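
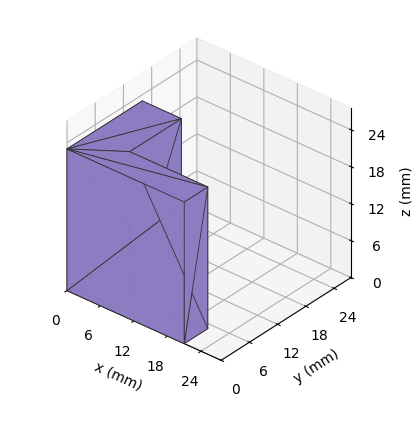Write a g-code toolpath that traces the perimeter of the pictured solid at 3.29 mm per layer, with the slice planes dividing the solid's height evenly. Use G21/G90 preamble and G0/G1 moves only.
Reading the render: the shape is an L-shaped prism: outer 21 × 16 mm, arm thicknesses ≈ 5 mm (horizontal) and 7 mm (vertical), extruded 23 mm in z (dimensions read to the nearest mm from the axis ticks). For the g-code, the solid's height is divided into equal slices at the stated Δz and each level perimeter traced with G1 moves after a G0 lift.

; perimeter-only toolpath
G21 ; units = mm
G90 ; absolute positioning
G28 ; home
; layer 1
G0 Z3.29
G0 X0.00 Y0.00
G1 X21.00 Y0.00
G1 X21.00 Y5.00
G1 X7.00 Y5.00
G1 X7.00 Y16.00
G1 X0.00 Y16.00
G1 X0.00 Y0.00
; layer 2
G0 Z6.57
G0 X0.00 Y0.00
G1 X21.00 Y0.00
G1 X21.00 Y5.00
G1 X7.00 Y5.00
G1 X7.00 Y16.00
G1 X0.00 Y16.00
G1 X0.00 Y0.00
; layer 3
G0 Z9.86
G0 X0.00 Y0.00
G1 X21.00 Y0.00
G1 X21.00 Y5.00
G1 X7.00 Y5.00
G1 X7.00 Y16.00
G1 X0.00 Y16.00
G1 X0.00 Y0.00
; layer 4
G0 Z13.14
G0 X0.00 Y0.00
G1 X21.00 Y0.00
G1 X21.00 Y5.00
G1 X7.00 Y5.00
G1 X7.00 Y16.00
G1 X0.00 Y16.00
G1 X0.00 Y0.00
; layer 5
G0 Z16.43
G0 X0.00 Y0.00
G1 X21.00 Y0.00
G1 X21.00 Y5.00
G1 X7.00 Y5.00
G1 X7.00 Y16.00
G1 X0.00 Y16.00
G1 X0.00 Y0.00
; layer 6
G0 Z19.71
G0 X0.00 Y0.00
G1 X21.00 Y0.00
G1 X21.00 Y5.00
G1 X7.00 Y5.00
G1 X7.00 Y16.00
G1 X0.00 Y16.00
G1 X0.00 Y0.00
; layer 7
G0 Z23.00
G0 X0.00 Y0.00
G1 X21.00 Y0.00
G1 X21.00 Y5.00
G1 X7.00 Y5.00
G1 X7.00 Y16.00
G1 X0.00 Y16.00
G1 X0.00 Y0.00
M2 ; end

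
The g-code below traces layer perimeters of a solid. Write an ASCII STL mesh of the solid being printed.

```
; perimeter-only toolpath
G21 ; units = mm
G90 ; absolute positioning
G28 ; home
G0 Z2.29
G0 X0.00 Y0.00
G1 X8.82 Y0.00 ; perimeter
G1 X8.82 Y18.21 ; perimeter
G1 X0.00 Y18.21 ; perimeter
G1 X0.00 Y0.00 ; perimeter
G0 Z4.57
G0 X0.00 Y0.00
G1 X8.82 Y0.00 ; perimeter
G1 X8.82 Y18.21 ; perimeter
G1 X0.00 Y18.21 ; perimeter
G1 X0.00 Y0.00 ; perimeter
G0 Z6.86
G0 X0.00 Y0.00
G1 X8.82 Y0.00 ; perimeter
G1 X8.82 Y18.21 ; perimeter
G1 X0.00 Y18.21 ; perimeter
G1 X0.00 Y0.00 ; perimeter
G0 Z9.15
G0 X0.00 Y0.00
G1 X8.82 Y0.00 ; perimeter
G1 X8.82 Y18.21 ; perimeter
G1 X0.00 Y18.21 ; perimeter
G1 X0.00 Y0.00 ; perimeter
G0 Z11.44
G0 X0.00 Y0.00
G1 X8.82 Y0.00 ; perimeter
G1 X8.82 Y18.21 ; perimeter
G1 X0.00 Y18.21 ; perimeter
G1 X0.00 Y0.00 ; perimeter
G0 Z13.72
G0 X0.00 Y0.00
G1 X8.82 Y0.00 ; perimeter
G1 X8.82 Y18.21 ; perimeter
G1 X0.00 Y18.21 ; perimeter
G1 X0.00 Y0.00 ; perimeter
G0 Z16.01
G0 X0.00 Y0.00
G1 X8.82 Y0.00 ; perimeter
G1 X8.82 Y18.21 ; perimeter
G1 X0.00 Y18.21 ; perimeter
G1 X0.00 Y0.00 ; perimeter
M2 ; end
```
solid part
  facet normal 0.0000 0.0000 -1.0000
    outer loop
      vertex 8.82 18.21 0.00
      vertex 8.82 0.00 0.00
      vertex 0.00 0.00 0.00
    endloop
  endfacet
  facet normal 0.0000 0.0000 -1.0000
    outer loop
      vertex 0.00 18.21 0.00
      vertex 8.82 18.21 0.00
      vertex 0.00 0.00 0.00
    endloop
  endfacet
  facet normal 0.0000 0.0000 1.0000
    outer loop
      vertex 0.00 0.00 16.01
      vertex 8.82 0.00 16.01
      vertex 8.82 18.21 16.01
    endloop
  endfacet
  facet normal 0.0000 0.0000 1.0000
    outer loop
      vertex 0.00 0.00 16.01
      vertex 8.82 18.21 16.01
      vertex 0.00 18.21 16.01
    endloop
  endfacet
  facet normal 0.0000 -1.0000 0.0000
    outer loop
      vertex 0.00 0.00 0.00
      vertex 8.82 0.00 0.00
      vertex 8.82 0.00 16.01
    endloop
  endfacet
  facet normal 0.0000 -1.0000 0.0000
    outer loop
      vertex 0.00 0.00 0.00
      vertex 8.82 0.00 16.01
      vertex 0.00 0.00 16.01
    endloop
  endfacet
  facet normal 0.0000 1.0000 0.0000
    outer loop
      vertex 8.82 18.21 16.01
      vertex 8.82 18.21 0.00
      vertex 0.00 18.21 0.00
    endloop
  endfacet
  facet normal 0.0000 1.0000 0.0000
    outer loop
      vertex 0.00 18.21 16.01
      vertex 8.82 18.21 16.01
      vertex 0.00 18.21 0.00
    endloop
  endfacet
  facet normal -1.0000 0.0000 0.0000
    outer loop
      vertex 0.00 18.21 16.01
      vertex 0.00 18.21 0.00
      vertex 0.00 0.00 0.00
    endloop
  endfacet
  facet normal -1.0000 0.0000 0.0000
    outer loop
      vertex 0.00 0.00 16.01
      vertex 0.00 18.21 16.01
      vertex 0.00 0.00 0.00
    endloop
  endfacet
  facet normal 1.0000 0.0000 0.0000
    outer loop
      vertex 8.82 0.00 0.00
      vertex 8.82 18.21 0.00
      vertex 8.82 18.21 16.01
    endloop
  endfacet
  facet normal 1.0000 0.0000 0.0000
    outer loop
      vertex 8.82 0.00 0.00
      vertex 8.82 18.21 16.01
      vertex 8.82 0.00 16.01
    endloop
  endfacet
endsolid part

The G0 Z moves step by Δz≈2.29 mm. Every layer's G1 loop is the same polygon, so the solid is a straight extrusion of it from z=0 to z≈16. Closing with flat bottom and top caps and triangulating gives 12 facets — a rectangular box, roughly 8.82 × 18.2 mm footprint and 16 mm tall.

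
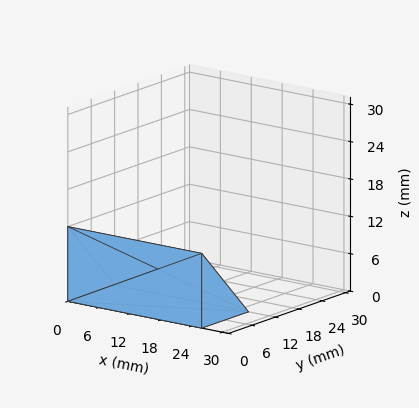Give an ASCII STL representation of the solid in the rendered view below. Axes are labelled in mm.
Reading the render: the shape is a wedge (ramp): 26 × 12 mm base, rising to 12 mm along the y=0 edge and sloping linearly to z=0 at y=12 (dimensions read to the nearest mm from the axis ticks). For the STL, each face is triangulated and given an outward normal.

solid part
  facet normal 0.0000 0.0000 -1.0000
    outer loop
      vertex 26.00 12.00 0.00
      vertex 26.00 0.00 0.00
      vertex 0.00 0.00 0.00
    endloop
  endfacet
  facet normal 0.0000 0.0000 -1.0000
    outer loop
      vertex 0.00 12.00 0.00
      vertex 26.00 12.00 0.00
      vertex 0.00 0.00 0.00
    endloop
  endfacet
  facet normal 0.0000 -1.0000 0.0000
    outer loop
      vertex 0.00 0.00 0.00
      vertex 26.00 0.00 0.00
      vertex 26.00 0.00 12.00
    endloop
  endfacet
  facet normal 0.0000 -1.0000 0.0000
    outer loop
      vertex 0.00 0.00 0.00
      vertex 26.00 0.00 12.00
      vertex 0.00 0.00 12.00
    endloop
  endfacet
  facet normal 0.0000 0.7071 0.7071
    outer loop
      vertex 0.00 0.00 12.00
      vertex 26.00 0.00 12.00
      vertex 26.00 12.00 0.00
    endloop
  endfacet
  facet normal 0.0000 0.7071 0.7071
    outer loop
      vertex 0.00 0.00 12.00
      vertex 26.00 12.00 0.00
      vertex 0.00 12.00 0.00
    endloop
  endfacet
  facet normal -1.0000 0.0000 0.0000
    outer loop
      vertex 0.00 0.00 12.00
      vertex 0.00 12.00 0.00
      vertex 0.00 0.00 0.00
    endloop
  endfacet
  facet normal 1.0000 0.0000 0.0000
    outer loop
      vertex 26.00 0.00 0.00
      vertex 26.00 12.00 0.00
      vertex 26.00 0.00 12.00
    endloop
  endfacet
endsolid part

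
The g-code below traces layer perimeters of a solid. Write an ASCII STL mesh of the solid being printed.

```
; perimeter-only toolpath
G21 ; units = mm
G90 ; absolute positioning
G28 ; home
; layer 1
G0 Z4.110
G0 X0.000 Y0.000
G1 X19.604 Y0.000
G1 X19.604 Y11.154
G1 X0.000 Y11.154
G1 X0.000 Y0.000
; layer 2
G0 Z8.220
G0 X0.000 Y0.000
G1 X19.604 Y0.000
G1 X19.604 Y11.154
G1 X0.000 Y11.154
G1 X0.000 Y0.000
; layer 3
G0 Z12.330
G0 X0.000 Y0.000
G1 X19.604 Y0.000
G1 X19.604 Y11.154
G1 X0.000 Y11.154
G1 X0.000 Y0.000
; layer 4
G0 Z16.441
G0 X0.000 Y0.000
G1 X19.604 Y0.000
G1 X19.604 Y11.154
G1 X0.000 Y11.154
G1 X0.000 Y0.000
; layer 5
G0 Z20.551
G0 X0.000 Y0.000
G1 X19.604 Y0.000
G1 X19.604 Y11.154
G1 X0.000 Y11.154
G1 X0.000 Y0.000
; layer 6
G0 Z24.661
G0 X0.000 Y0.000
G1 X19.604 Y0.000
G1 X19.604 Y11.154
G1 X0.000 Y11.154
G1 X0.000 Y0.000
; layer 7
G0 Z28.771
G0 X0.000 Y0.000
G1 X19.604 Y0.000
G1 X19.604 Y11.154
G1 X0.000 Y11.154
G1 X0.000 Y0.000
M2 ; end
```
solid part
  facet normal 0.0000 0.0000 -1.0000
    outer loop
      vertex 19.604 11.154 0.000
      vertex 19.604 0.000 0.000
      vertex 0.000 0.000 0.000
    endloop
  endfacet
  facet normal 0.0000 0.0000 -1.0000
    outer loop
      vertex 0.000 11.154 0.000
      vertex 19.604 11.154 0.000
      vertex 0.000 0.000 0.000
    endloop
  endfacet
  facet normal 0.0000 0.0000 1.0000
    outer loop
      vertex 0.000 0.000 28.771
      vertex 19.604 0.000 28.771
      vertex 19.604 11.154 28.771
    endloop
  endfacet
  facet normal 0.0000 0.0000 1.0000
    outer loop
      vertex 0.000 0.000 28.771
      vertex 19.604 11.154 28.771
      vertex 0.000 11.154 28.771
    endloop
  endfacet
  facet normal 0.0000 -1.0000 0.0000
    outer loop
      vertex 0.000 0.000 0.000
      vertex 19.604 0.000 0.000
      vertex 19.604 0.000 28.771
    endloop
  endfacet
  facet normal 0.0000 -1.0000 0.0000
    outer loop
      vertex 0.000 0.000 0.000
      vertex 19.604 0.000 28.771
      vertex 0.000 0.000 28.771
    endloop
  endfacet
  facet normal 0.0000 1.0000 0.0000
    outer loop
      vertex 19.604 11.154 28.771
      vertex 19.604 11.154 0.000
      vertex 0.000 11.154 0.000
    endloop
  endfacet
  facet normal 0.0000 1.0000 0.0000
    outer loop
      vertex 0.000 11.154 28.771
      vertex 19.604 11.154 28.771
      vertex 0.000 11.154 0.000
    endloop
  endfacet
  facet normal -1.0000 0.0000 0.0000
    outer loop
      vertex 0.000 11.154 28.771
      vertex 0.000 11.154 0.000
      vertex 0.000 0.000 0.000
    endloop
  endfacet
  facet normal -1.0000 0.0000 0.0000
    outer loop
      vertex 0.000 0.000 28.771
      vertex 0.000 11.154 28.771
      vertex 0.000 0.000 0.000
    endloop
  endfacet
  facet normal 1.0000 0.0000 0.0000
    outer loop
      vertex 19.604 0.000 0.000
      vertex 19.604 11.154 0.000
      vertex 19.604 11.154 28.771
    endloop
  endfacet
  facet normal 1.0000 0.0000 0.0000
    outer loop
      vertex 19.604 0.000 0.000
      vertex 19.604 11.154 28.771
      vertex 19.604 0.000 28.771
    endloop
  endfacet
endsolid part

The G0 Z moves step by Δz≈4.110 mm. Every layer's G1 loop is the same polygon, so the solid is a straight extrusion of it from z=0 to z≈28.8. Closing with flat bottom and top caps and triangulating gives 12 facets — a rectangular box, roughly 19.6 × 11.2 mm footprint and 28.8 mm tall.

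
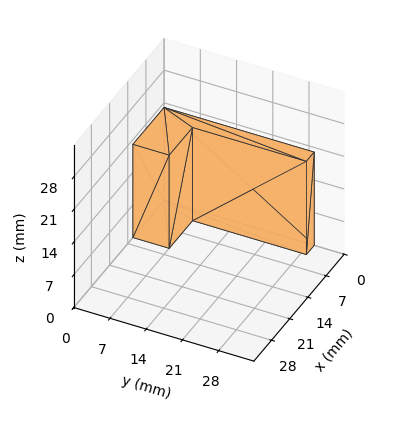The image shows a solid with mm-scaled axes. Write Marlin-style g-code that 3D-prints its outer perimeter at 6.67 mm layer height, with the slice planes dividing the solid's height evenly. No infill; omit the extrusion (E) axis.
Reading the render: the shape is an L-shaped prism: outer 12 × 29 mm, arm thicknesses ≈ 7 mm (horizontal) and 3 mm (vertical), extruded 20 mm in z (dimensions read to the nearest mm from the axis ticks). For the g-code, the solid's height is divided into equal slices at the stated Δz and each level perimeter traced with G1 moves after a G0 lift.

; perimeter-only toolpath
G21 ; units = mm
G90 ; absolute positioning
G28 ; home
; layer 1
G0 Z6.67
G0 X0.00 Y0.00
G1 X12.00 Y0.00
G1 X12.00 Y7.00
G1 X3.00 Y7.00
G1 X3.00 Y29.00
G1 X0.00 Y29.00
G1 X0.00 Y0.00
; layer 2
G0 Z13.33
G0 X0.00 Y0.00
G1 X12.00 Y0.00
G1 X12.00 Y7.00
G1 X3.00 Y7.00
G1 X3.00 Y29.00
G1 X0.00 Y29.00
G1 X0.00 Y0.00
; layer 3
G0 Z20.00
G0 X0.00 Y0.00
G1 X12.00 Y0.00
G1 X12.00 Y7.00
G1 X3.00 Y7.00
G1 X3.00 Y29.00
G1 X0.00 Y29.00
G1 X0.00 Y0.00
M2 ; end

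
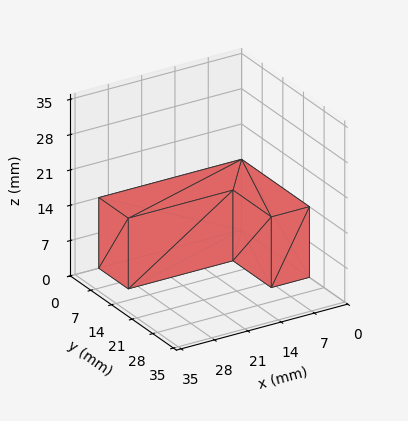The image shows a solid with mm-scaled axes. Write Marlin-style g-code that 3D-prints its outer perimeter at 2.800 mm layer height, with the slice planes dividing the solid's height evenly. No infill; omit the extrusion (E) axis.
Reading the render: the shape is an L-shaped prism: outer 30 × 23 mm, arm thicknesses ≈ 10 mm (horizontal) and 8 mm (vertical), extruded 14 mm in z (dimensions read to the nearest mm from the axis ticks). For the g-code, the solid's height is divided into equal slices at the stated Δz and each level perimeter traced with G1 moves after a G0 lift.

; perimeter-only toolpath
G21 ; units = mm
G90 ; absolute positioning
G28 ; home
; layer 1
G0 Z2.800
G0 X0.000 Y0.000
G1 X30.000 Y0.000
G1 X30.000 Y10.000
G1 X8.000 Y10.000
G1 X8.000 Y23.000
G1 X0.000 Y23.000
G1 X0.000 Y0.000
; layer 2
G0 Z5.600
G0 X0.000 Y0.000
G1 X30.000 Y0.000
G1 X30.000 Y10.000
G1 X8.000 Y10.000
G1 X8.000 Y23.000
G1 X0.000 Y23.000
G1 X0.000 Y0.000
; layer 3
G0 Z8.400
G0 X0.000 Y0.000
G1 X30.000 Y0.000
G1 X30.000 Y10.000
G1 X8.000 Y10.000
G1 X8.000 Y23.000
G1 X0.000 Y23.000
G1 X0.000 Y0.000
; layer 4
G0 Z11.200
G0 X0.000 Y0.000
G1 X30.000 Y0.000
G1 X30.000 Y10.000
G1 X8.000 Y10.000
G1 X8.000 Y23.000
G1 X0.000 Y23.000
G1 X0.000 Y0.000
; layer 5
G0 Z14.000
G0 X0.000 Y0.000
G1 X30.000 Y0.000
G1 X30.000 Y10.000
G1 X8.000 Y10.000
G1 X8.000 Y23.000
G1 X0.000 Y23.000
G1 X0.000 Y0.000
M2 ; end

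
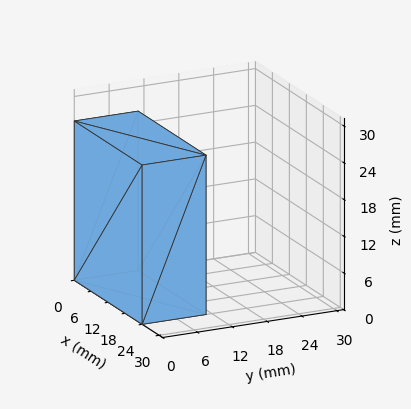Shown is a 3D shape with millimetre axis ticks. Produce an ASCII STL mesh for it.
Reading the render: the shape is a rectangular box, roughly 24 × 11 mm footprint and 26 mm tall (dimensions read to the nearest mm from the axis ticks). For the STL, each face is triangulated and given an outward normal.

solid part
  facet normal 0.0000 0.0000 -1.0000
    outer loop
      vertex 24.0 11.0 0.0
      vertex 24.0 0.0 0.0
      vertex 0.0 0.0 0.0
    endloop
  endfacet
  facet normal 0.0000 0.0000 -1.0000
    outer loop
      vertex 0.0 11.0 0.0
      vertex 24.0 11.0 0.0
      vertex 0.0 0.0 0.0
    endloop
  endfacet
  facet normal 0.0000 0.0000 1.0000
    outer loop
      vertex 0.0 0.0 26.0
      vertex 24.0 0.0 26.0
      vertex 24.0 11.0 26.0
    endloop
  endfacet
  facet normal 0.0000 0.0000 1.0000
    outer loop
      vertex 0.0 0.0 26.0
      vertex 24.0 11.0 26.0
      vertex 0.0 11.0 26.0
    endloop
  endfacet
  facet normal 0.0000 -1.0000 0.0000
    outer loop
      vertex 0.0 0.0 0.0
      vertex 24.0 0.0 0.0
      vertex 24.0 0.0 26.0
    endloop
  endfacet
  facet normal 0.0000 -1.0000 0.0000
    outer loop
      vertex 0.0 0.0 0.0
      vertex 24.0 0.0 26.0
      vertex 0.0 0.0 26.0
    endloop
  endfacet
  facet normal 0.0000 1.0000 0.0000
    outer loop
      vertex 24.0 11.0 26.0
      vertex 24.0 11.0 0.0
      vertex 0.0 11.0 0.0
    endloop
  endfacet
  facet normal 0.0000 1.0000 0.0000
    outer loop
      vertex 0.0 11.0 26.0
      vertex 24.0 11.0 26.0
      vertex 0.0 11.0 0.0
    endloop
  endfacet
  facet normal -1.0000 0.0000 0.0000
    outer loop
      vertex 0.0 11.0 26.0
      vertex 0.0 11.0 0.0
      vertex 0.0 0.0 0.0
    endloop
  endfacet
  facet normal -1.0000 0.0000 0.0000
    outer loop
      vertex 0.0 0.0 26.0
      vertex 0.0 11.0 26.0
      vertex 0.0 0.0 0.0
    endloop
  endfacet
  facet normal 1.0000 0.0000 0.0000
    outer loop
      vertex 24.0 0.0 0.0
      vertex 24.0 11.0 0.0
      vertex 24.0 11.0 26.0
    endloop
  endfacet
  facet normal 1.0000 0.0000 0.0000
    outer loop
      vertex 24.0 0.0 0.0
      vertex 24.0 11.0 26.0
      vertex 24.0 0.0 26.0
    endloop
  endfacet
endsolid part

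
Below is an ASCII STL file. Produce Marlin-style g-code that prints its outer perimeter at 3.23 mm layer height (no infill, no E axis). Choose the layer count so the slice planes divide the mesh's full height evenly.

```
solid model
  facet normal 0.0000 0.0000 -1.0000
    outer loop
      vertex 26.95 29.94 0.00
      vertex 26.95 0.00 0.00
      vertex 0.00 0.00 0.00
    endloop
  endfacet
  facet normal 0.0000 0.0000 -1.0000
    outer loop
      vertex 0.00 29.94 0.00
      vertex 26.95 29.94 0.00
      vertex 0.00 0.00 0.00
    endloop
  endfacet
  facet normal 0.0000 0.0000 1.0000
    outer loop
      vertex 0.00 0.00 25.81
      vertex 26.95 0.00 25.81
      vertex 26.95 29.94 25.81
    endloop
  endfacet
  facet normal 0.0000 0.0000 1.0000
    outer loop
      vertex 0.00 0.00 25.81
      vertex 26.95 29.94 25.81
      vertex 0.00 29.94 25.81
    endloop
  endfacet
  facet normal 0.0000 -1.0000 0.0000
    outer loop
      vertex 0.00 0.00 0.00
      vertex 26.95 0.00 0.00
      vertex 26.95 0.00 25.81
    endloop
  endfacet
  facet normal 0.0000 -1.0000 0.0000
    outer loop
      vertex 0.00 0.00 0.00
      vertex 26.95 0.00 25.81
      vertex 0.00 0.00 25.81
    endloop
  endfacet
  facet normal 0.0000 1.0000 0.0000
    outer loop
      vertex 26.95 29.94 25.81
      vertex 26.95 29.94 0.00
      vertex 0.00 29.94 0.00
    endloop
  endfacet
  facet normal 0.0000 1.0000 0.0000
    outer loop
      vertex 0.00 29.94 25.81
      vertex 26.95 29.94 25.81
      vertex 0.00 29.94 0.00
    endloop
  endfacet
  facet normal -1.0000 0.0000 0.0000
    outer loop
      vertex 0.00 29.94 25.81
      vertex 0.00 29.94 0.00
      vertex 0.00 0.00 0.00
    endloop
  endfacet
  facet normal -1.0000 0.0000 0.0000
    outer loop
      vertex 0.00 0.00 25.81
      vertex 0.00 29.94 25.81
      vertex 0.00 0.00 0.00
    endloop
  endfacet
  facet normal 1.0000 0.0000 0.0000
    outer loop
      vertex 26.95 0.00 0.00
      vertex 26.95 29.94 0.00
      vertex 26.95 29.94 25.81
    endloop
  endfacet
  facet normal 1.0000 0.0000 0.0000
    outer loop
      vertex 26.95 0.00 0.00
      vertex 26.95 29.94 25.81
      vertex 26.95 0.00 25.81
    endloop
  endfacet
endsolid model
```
; perimeter-only toolpath
G21 ; units = mm
G90 ; absolute positioning
G28 ; home
; layer 1
G0 Z3.23
G0 X0.00 Y0.00
G1 X26.95 Y0.00
G1 X26.95 Y29.94
G1 X0.00 Y29.94
G1 X0.00 Y0.00
; layer 2
G0 Z6.45
G0 X0.00 Y0.00
G1 X26.95 Y0.00
G1 X26.95 Y29.94
G1 X0.00 Y29.94
G1 X0.00 Y0.00
; layer 3
G0 Z9.68
G0 X0.00 Y0.00
G1 X26.95 Y0.00
G1 X26.95 Y29.94
G1 X0.00 Y29.94
G1 X0.00 Y0.00
; layer 4
G0 Z12.90
G0 X0.00 Y0.00
G1 X26.95 Y0.00
G1 X26.95 Y29.94
G1 X0.00 Y29.94
G1 X0.00 Y0.00
; layer 5
G0 Z16.13
G0 X0.00 Y0.00
G1 X26.95 Y0.00
G1 X26.95 Y29.94
G1 X0.00 Y29.94
G1 X0.00 Y0.00
; layer 6
G0 Z19.36
G0 X0.00 Y0.00
G1 X26.95 Y0.00
G1 X26.95 Y29.94
G1 X0.00 Y29.94
G1 X0.00 Y0.00
; layer 7
G0 Z22.58
G0 X0.00 Y0.00
G1 X26.95 Y0.00
G1 X26.95 Y29.94
G1 X0.00 Y29.94
G1 X0.00 Y0.00
; layer 8
G0 Z25.81
G0 X0.00 Y0.00
G1 X26.95 Y0.00
G1 X26.95 Y29.94
G1 X0.00 Y29.94
G1 X0.00 Y0.00
M2 ; end

The solid is a rectangular box, roughly 26.9 × 29.9 mm footprint and 25.8 mm tall. Slicing at Δz = 3.23 mm — 8 equal slices spanning the solid's height, so layer i sits at z = i·h/8 — gives 8 non-empty perimeters. Each is a 4-segment closed polygon; G0 lifts to the layer z and rapids to the start vertex, then G1 traces the edges.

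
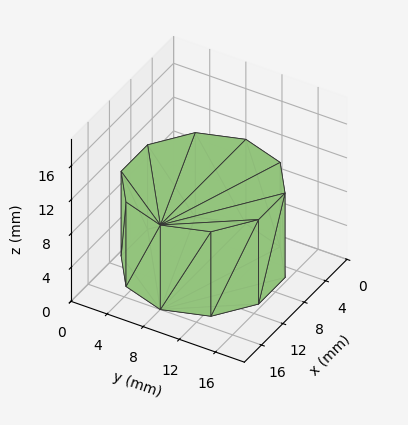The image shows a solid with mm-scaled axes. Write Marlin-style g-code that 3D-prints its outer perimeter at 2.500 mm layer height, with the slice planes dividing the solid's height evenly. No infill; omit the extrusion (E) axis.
Reading the render: the shape is a regular 10-sided prism (a cylinder approximated with 10 flat sides), circumscribed radius ≈ 8 mm, height ≈ 10 mm (dimensions read to the nearest mm from the axis ticks). For the g-code, the solid's height is divided into equal slices at the stated Δz and each level perimeter traced with G1 moves after a G0 lift.

; perimeter-only toolpath
G21 ; units = mm
G90 ; absolute positioning
G28 ; home
; layer 1
G0 Z2.500
G0 X16.000 Y8.000
G1 X14.472 Y12.702
G1 X10.472 Y15.608
G1 X5.528 Y15.608
G1 X1.528 Y12.702
G1 X0.000 Y8.000
G1 X1.528 Y3.298
G1 X5.528 Y0.392
G1 X10.472 Y0.392
G1 X14.472 Y3.298
G1 X16.000 Y8.000
; layer 2
G0 Z5.000
G0 X16.000 Y8.000
G1 X14.472 Y12.702
G1 X10.472 Y15.608
G1 X5.528 Y15.608
G1 X1.528 Y12.702
G1 X0.000 Y8.000
G1 X1.528 Y3.298
G1 X5.528 Y0.392
G1 X10.472 Y0.392
G1 X14.472 Y3.298
G1 X16.000 Y8.000
; layer 3
G0 Z7.500
G0 X16.000 Y8.000
G1 X14.472 Y12.702
G1 X10.472 Y15.608
G1 X5.528 Y15.608
G1 X1.528 Y12.702
G1 X0.000 Y8.000
G1 X1.528 Y3.298
G1 X5.528 Y0.392
G1 X10.472 Y0.392
G1 X14.472 Y3.298
G1 X16.000 Y8.000
; layer 4
G0 Z10.000
G0 X16.000 Y8.000
G1 X14.472 Y12.702
G1 X10.472 Y15.608
G1 X5.528 Y15.608
G1 X1.528 Y12.702
G1 X0.000 Y8.000
G1 X1.528 Y3.298
G1 X5.528 Y0.392
G1 X10.472 Y0.392
G1 X14.472 Y3.298
G1 X16.000 Y8.000
M2 ; end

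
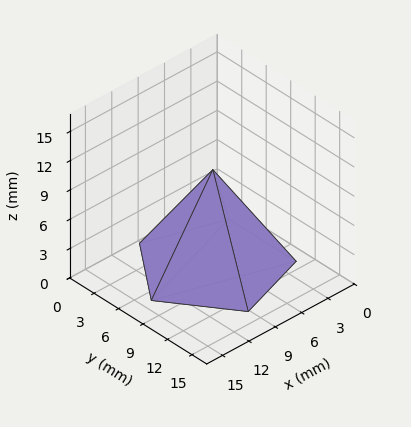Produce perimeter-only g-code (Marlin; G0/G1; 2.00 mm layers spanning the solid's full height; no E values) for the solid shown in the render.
Reading the render: the shape is a regular 5-sided pyramid, base circumscribed radius ≈ 7 mm, apex at z ≈ 10 mm (dimensions read to the nearest mm from the axis ticks). For the g-code, the solid's height is divided into equal slices at the stated Δz and each level perimeter traced with G1 moves after a G0 lift.

; perimeter-only toolpath
G21 ; units = mm
G90 ; absolute positioning
G28 ; home
; layer 1
G0 Z2.00
G0 X12.60 Y7.00
G1 X8.73 Y12.33
G1 X2.47 Y10.29
G1 X2.47 Y3.71
G1 X8.73 Y1.67
G1 X12.60 Y7.00
; layer 2
G0 Z4.00
G0 X11.20 Y7.00
G1 X8.30 Y11.00
G1 X3.60 Y9.47
G1 X3.60 Y4.53
G1 X8.30 Y3.00
G1 X11.20 Y7.00
; layer 3
G0 Z6.00
G0 X9.80 Y7.00
G1 X7.86 Y9.66
G1 X4.74 Y8.64
G1 X4.74 Y5.36
G1 X7.86 Y4.34
G1 X9.80 Y7.00
; layer 4
G0 Z8.00
G0 X8.40 Y7.00
G1 X7.43 Y8.33
G1 X5.87 Y7.82
G1 X5.87 Y6.18
G1 X7.43 Y5.67
G1 X8.40 Y7.00
M2 ; end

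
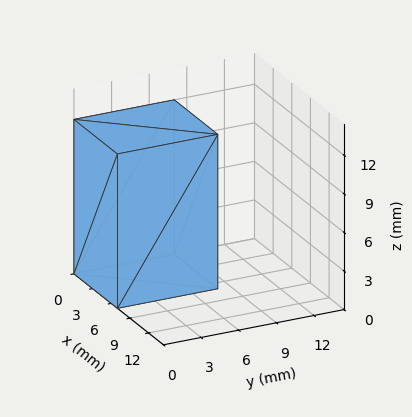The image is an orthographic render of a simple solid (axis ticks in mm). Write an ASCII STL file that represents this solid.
Reading the render: the shape is a rectangular box, roughly 7 × 8 mm footprint and 12 mm tall (dimensions read to the nearest mm from the axis ticks). For the STL, each face is triangulated and given an outward normal.

solid part
  facet normal 0.0000 0.0000 -1.0000
    outer loop
      vertex 7.00 8.00 0.00
      vertex 7.00 0.00 0.00
      vertex 0.00 0.00 0.00
    endloop
  endfacet
  facet normal 0.0000 0.0000 -1.0000
    outer loop
      vertex 0.00 8.00 0.00
      vertex 7.00 8.00 0.00
      vertex 0.00 0.00 0.00
    endloop
  endfacet
  facet normal 0.0000 0.0000 1.0000
    outer loop
      vertex 0.00 0.00 12.00
      vertex 7.00 0.00 12.00
      vertex 7.00 8.00 12.00
    endloop
  endfacet
  facet normal 0.0000 0.0000 1.0000
    outer loop
      vertex 0.00 0.00 12.00
      vertex 7.00 8.00 12.00
      vertex 0.00 8.00 12.00
    endloop
  endfacet
  facet normal 0.0000 -1.0000 0.0000
    outer loop
      vertex 0.00 0.00 0.00
      vertex 7.00 0.00 0.00
      vertex 7.00 0.00 12.00
    endloop
  endfacet
  facet normal 0.0000 -1.0000 0.0000
    outer loop
      vertex 0.00 0.00 0.00
      vertex 7.00 0.00 12.00
      vertex 0.00 0.00 12.00
    endloop
  endfacet
  facet normal 0.0000 1.0000 0.0000
    outer loop
      vertex 7.00 8.00 12.00
      vertex 7.00 8.00 0.00
      vertex 0.00 8.00 0.00
    endloop
  endfacet
  facet normal 0.0000 1.0000 0.0000
    outer loop
      vertex 0.00 8.00 12.00
      vertex 7.00 8.00 12.00
      vertex 0.00 8.00 0.00
    endloop
  endfacet
  facet normal -1.0000 0.0000 0.0000
    outer loop
      vertex 0.00 8.00 12.00
      vertex 0.00 8.00 0.00
      vertex 0.00 0.00 0.00
    endloop
  endfacet
  facet normal -1.0000 0.0000 0.0000
    outer loop
      vertex 0.00 0.00 12.00
      vertex 0.00 8.00 12.00
      vertex 0.00 0.00 0.00
    endloop
  endfacet
  facet normal 1.0000 0.0000 0.0000
    outer loop
      vertex 7.00 0.00 0.00
      vertex 7.00 8.00 0.00
      vertex 7.00 8.00 12.00
    endloop
  endfacet
  facet normal 1.0000 0.0000 0.0000
    outer loop
      vertex 7.00 0.00 0.00
      vertex 7.00 8.00 12.00
      vertex 7.00 0.00 12.00
    endloop
  endfacet
endsolid part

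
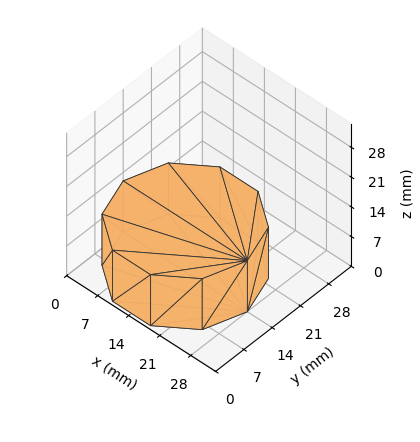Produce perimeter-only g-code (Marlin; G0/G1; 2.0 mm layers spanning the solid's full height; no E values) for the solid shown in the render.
Reading the render: the shape is a regular 10-sided prism (a cylinder approximated with 10 flat sides), circumscribed radius ≈ 14 mm, height ≈ 12 mm (dimensions read to the nearest mm from the axis ticks). For the g-code, the solid's height is divided into equal slices at the stated Δz and each level perimeter traced with G1 moves after a G0 lift.

; perimeter-only toolpath
G21 ; units = mm
G90 ; absolute positioning
G28 ; home
; layer 1
G0 Z2.0
G0 X28.0 Y14.0
G1 X25.3 Y22.2
G1 X18.3 Y27.3
G1 X9.7 Y27.3
G1 X2.7 Y22.2
G1 X0.0 Y14.0
G1 X2.7 Y5.8
G1 X9.7 Y0.7
G1 X18.3 Y0.7
G1 X25.3 Y5.8
G1 X28.0 Y14.0
; layer 2
G0 Z4.0
G0 X28.0 Y14.0
G1 X25.3 Y22.2
G1 X18.3 Y27.3
G1 X9.7 Y27.3
G1 X2.7 Y22.2
G1 X0.0 Y14.0
G1 X2.7 Y5.8
G1 X9.7 Y0.7
G1 X18.3 Y0.7
G1 X25.3 Y5.8
G1 X28.0 Y14.0
; layer 3
G0 Z6.0
G0 X28.0 Y14.0
G1 X25.3 Y22.2
G1 X18.3 Y27.3
G1 X9.7 Y27.3
G1 X2.7 Y22.2
G1 X0.0 Y14.0
G1 X2.7 Y5.8
G1 X9.7 Y0.7
G1 X18.3 Y0.7
G1 X25.3 Y5.8
G1 X28.0 Y14.0
; layer 4
G0 Z8.0
G0 X28.0 Y14.0
G1 X25.3 Y22.2
G1 X18.3 Y27.3
G1 X9.7 Y27.3
G1 X2.7 Y22.2
G1 X0.0 Y14.0
G1 X2.7 Y5.8
G1 X9.7 Y0.7
G1 X18.3 Y0.7
G1 X25.3 Y5.8
G1 X28.0 Y14.0
; layer 5
G0 Z10.0
G0 X28.0 Y14.0
G1 X25.3 Y22.2
G1 X18.3 Y27.3
G1 X9.7 Y27.3
G1 X2.7 Y22.2
G1 X0.0 Y14.0
G1 X2.7 Y5.8
G1 X9.7 Y0.7
G1 X18.3 Y0.7
G1 X25.3 Y5.8
G1 X28.0 Y14.0
; layer 6
G0 Z12.0
G0 X28.0 Y14.0
G1 X25.3 Y22.2
G1 X18.3 Y27.3
G1 X9.7 Y27.3
G1 X2.7 Y22.2
G1 X0.0 Y14.0
G1 X2.7 Y5.8
G1 X9.7 Y0.7
G1 X18.3 Y0.7
G1 X25.3 Y5.8
G1 X28.0 Y14.0
M2 ; end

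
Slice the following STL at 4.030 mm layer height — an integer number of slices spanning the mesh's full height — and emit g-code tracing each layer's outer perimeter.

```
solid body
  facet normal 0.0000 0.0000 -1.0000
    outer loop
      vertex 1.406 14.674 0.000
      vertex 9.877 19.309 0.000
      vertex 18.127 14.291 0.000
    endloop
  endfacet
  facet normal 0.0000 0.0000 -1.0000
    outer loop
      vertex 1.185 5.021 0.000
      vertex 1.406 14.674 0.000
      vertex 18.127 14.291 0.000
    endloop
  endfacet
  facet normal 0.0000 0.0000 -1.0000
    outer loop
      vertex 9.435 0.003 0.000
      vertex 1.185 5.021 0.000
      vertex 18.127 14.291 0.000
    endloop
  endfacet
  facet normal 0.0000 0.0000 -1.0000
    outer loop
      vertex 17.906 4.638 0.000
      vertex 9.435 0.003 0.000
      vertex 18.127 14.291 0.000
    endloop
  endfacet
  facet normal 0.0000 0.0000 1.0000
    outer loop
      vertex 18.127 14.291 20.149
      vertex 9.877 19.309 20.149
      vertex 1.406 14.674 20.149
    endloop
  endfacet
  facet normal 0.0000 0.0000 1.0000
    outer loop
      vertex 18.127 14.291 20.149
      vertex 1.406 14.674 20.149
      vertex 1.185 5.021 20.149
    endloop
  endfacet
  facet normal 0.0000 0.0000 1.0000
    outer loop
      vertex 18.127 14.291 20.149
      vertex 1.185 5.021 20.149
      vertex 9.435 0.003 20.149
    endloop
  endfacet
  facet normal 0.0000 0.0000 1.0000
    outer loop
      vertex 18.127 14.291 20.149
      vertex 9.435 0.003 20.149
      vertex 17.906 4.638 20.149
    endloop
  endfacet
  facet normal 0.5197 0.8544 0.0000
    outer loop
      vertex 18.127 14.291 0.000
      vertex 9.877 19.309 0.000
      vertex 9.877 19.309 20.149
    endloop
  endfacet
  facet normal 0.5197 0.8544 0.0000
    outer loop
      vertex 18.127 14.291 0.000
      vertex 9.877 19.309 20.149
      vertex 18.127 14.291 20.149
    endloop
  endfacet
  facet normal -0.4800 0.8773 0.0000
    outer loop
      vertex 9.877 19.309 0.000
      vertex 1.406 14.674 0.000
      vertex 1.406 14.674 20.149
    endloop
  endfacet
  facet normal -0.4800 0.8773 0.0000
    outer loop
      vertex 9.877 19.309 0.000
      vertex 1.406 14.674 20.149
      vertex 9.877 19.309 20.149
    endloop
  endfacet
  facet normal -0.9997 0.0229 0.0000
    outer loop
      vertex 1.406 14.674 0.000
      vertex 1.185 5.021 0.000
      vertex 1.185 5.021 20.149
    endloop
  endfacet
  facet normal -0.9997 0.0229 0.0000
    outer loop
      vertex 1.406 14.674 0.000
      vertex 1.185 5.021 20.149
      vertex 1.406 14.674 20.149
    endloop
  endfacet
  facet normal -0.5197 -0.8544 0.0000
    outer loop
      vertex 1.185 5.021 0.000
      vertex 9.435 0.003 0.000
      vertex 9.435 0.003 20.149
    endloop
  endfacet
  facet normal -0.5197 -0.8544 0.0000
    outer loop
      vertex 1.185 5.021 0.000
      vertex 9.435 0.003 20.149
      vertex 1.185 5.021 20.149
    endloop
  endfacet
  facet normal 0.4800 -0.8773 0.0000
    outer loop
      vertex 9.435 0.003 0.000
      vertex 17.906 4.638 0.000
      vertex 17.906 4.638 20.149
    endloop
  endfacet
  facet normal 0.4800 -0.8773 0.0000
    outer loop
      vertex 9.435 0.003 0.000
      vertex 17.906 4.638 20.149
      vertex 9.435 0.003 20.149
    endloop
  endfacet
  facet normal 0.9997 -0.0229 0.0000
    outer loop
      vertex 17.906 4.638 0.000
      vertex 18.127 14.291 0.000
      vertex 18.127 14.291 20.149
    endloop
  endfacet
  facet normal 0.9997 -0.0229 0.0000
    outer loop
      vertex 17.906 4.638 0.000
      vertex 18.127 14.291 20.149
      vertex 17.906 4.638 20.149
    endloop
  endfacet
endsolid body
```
; perimeter-only toolpath
G21 ; units = mm
G90 ; absolute positioning
G28 ; home
; layer 1
G0 Z4.030
G0 X18.127 Y14.291
G1 X9.877 Y19.309
G1 X1.406 Y14.674
G1 X1.185 Y5.021
G1 X9.435 Y0.003
G1 X17.906 Y4.638
G1 X18.127 Y14.291
; layer 2
G0 Z8.060
G0 X18.127 Y14.291
G1 X9.877 Y19.309
G1 X1.406 Y14.674
G1 X1.185 Y5.021
G1 X9.435 Y0.003
G1 X17.906 Y4.638
G1 X18.127 Y14.291
; layer 3
G0 Z12.089
G0 X18.127 Y14.291
G1 X9.877 Y19.309
G1 X1.406 Y14.674
G1 X1.185 Y5.021
G1 X9.435 Y0.003
G1 X17.906 Y4.638
G1 X18.127 Y14.291
; layer 4
G0 Z16.119
G0 X18.127 Y14.291
G1 X9.877 Y19.309
G1 X1.406 Y14.674
G1 X1.185 Y5.021
G1 X9.435 Y0.003
G1 X17.906 Y4.638
G1 X18.127 Y14.291
; layer 5
G0 Z20.149
G0 X18.127 Y14.291
G1 X9.877 Y19.309
G1 X1.406 Y14.674
G1 X1.185 Y5.021
G1 X9.435 Y0.003
G1 X17.906 Y4.638
G1 X18.127 Y14.291
M2 ; end

The solid is a regular 6-sided prism (a cylinder approximated with 6 flat sides), circumscribed radius ≈ 9.66 mm, height ≈ 20.1 mm. Slicing at Δz = 4.030 mm — 5 equal slices spanning the solid's height, so layer i sits at z = i·h/5 — gives 5 non-empty perimeters. Each is a 6-segment closed polygon; G0 lifts to the layer z and rapids to the start vertex, then G1 traces the edges.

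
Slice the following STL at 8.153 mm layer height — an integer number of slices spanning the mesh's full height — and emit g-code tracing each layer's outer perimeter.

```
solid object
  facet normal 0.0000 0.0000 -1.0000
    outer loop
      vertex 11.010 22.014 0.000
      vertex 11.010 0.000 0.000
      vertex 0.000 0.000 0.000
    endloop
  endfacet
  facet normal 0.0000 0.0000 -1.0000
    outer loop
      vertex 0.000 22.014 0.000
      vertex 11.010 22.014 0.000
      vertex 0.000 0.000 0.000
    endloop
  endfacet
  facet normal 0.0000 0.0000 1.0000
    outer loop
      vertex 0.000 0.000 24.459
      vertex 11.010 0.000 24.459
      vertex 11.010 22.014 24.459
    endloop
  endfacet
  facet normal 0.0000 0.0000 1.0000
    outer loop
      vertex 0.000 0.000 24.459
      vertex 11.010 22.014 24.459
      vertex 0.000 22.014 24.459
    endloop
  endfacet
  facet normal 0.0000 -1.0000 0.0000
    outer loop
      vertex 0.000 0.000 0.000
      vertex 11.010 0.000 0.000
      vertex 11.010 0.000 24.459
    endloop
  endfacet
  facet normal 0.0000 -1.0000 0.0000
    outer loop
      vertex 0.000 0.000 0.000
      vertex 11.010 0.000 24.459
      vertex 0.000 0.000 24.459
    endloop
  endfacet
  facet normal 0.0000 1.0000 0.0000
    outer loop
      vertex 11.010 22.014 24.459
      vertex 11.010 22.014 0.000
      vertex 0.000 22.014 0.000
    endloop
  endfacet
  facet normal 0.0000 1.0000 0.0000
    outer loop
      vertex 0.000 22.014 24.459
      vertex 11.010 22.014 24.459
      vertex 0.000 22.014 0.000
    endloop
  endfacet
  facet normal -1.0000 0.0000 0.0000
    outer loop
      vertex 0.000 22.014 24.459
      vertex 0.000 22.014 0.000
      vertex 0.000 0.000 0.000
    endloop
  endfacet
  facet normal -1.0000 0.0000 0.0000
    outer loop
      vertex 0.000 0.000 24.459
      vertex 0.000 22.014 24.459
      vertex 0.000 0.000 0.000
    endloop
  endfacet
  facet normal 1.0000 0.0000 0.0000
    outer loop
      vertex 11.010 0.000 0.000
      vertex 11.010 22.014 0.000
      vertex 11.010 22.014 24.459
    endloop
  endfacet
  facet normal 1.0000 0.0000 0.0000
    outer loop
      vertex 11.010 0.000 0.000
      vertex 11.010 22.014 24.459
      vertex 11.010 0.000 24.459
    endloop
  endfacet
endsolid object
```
; perimeter-only toolpath
G21 ; units = mm
G90 ; absolute positioning
G28 ; home
; layer 1
G0 Z8.153
G0 X0.000 Y0.000
G1 X11.010 Y0.000
G1 X11.010 Y22.014
G1 X0.000 Y22.014
G1 X0.000 Y0.000
; layer 2
G0 Z16.306
G0 X0.000 Y0.000
G1 X11.010 Y0.000
G1 X11.010 Y22.014
G1 X0.000 Y22.014
G1 X0.000 Y0.000
; layer 3
G0 Z24.459
G0 X0.000 Y0.000
G1 X11.010 Y0.000
G1 X11.010 Y22.014
G1 X0.000 Y22.014
G1 X0.000 Y0.000
M2 ; end

The solid is a rectangular box, roughly 11 × 22 mm footprint and 24.5 mm tall. Slicing at Δz = 8.153 mm — 3 equal slices spanning the solid's height, so layer i sits at z = i·h/3 — gives 3 non-empty perimeters. Each is a 4-segment closed polygon; G0 lifts to the layer z and rapids to the start vertex, then G1 traces the edges.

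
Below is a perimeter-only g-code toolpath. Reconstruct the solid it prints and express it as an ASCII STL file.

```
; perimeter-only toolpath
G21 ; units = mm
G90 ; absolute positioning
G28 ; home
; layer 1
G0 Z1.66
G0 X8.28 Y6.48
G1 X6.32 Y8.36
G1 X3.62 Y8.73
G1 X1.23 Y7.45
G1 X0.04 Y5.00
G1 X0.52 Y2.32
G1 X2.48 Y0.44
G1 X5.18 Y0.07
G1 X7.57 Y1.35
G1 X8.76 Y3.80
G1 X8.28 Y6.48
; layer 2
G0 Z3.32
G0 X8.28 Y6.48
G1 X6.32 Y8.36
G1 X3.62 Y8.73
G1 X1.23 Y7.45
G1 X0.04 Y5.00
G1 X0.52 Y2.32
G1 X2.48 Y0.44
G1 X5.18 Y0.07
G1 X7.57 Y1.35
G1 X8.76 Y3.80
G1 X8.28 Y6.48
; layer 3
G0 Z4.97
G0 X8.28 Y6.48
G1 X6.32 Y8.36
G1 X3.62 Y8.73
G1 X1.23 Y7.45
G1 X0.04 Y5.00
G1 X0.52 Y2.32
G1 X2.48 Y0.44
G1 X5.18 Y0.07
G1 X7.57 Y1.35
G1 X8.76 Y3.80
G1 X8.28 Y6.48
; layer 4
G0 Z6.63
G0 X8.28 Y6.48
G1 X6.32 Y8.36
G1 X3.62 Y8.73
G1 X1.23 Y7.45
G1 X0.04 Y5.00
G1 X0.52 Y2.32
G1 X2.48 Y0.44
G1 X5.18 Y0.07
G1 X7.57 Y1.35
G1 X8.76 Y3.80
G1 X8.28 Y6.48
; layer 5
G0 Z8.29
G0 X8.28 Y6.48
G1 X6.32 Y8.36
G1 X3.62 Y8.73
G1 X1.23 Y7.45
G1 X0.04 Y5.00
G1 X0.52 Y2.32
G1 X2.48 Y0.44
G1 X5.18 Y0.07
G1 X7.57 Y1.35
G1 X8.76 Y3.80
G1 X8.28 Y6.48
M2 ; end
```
solid part
  facet normal 0.0000 0.0000 -1.0000
    outer loop
      vertex 3.62 8.73 0.00
      vertex 6.32 8.36 0.00
      vertex 8.28 6.48 0.00
    endloop
  endfacet
  facet normal 0.0000 0.0000 -1.0000
    outer loop
      vertex 1.23 7.45 0.00
      vertex 3.62 8.73 0.00
      vertex 8.28 6.48 0.00
    endloop
  endfacet
  facet normal 0.0000 0.0000 -1.0000
    outer loop
      vertex 0.04 5.00 0.00
      vertex 1.23 7.45 0.00
      vertex 8.28 6.48 0.00
    endloop
  endfacet
  facet normal 0.0000 0.0000 -1.0000
    outer loop
      vertex 0.52 2.32 0.00
      vertex 0.04 5.00 0.00
      vertex 8.28 6.48 0.00
    endloop
  endfacet
  facet normal 0.0000 0.0000 -1.0000
    outer loop
      vertex 2.48 0.44 0.00
      vertex 0.52 2.32 0.00
      vertex 8.28 6.48 0.00
    endloop
  endfacet
  facet normal 0.0000 0.0000 -1.0000
    outer loop
      vertex 5.18 0.07 0.00
      vertex 2.48 0.44 0.00
      vertex 8.28 6.48 0.00
    endloop
  endfacet
  facet normal 0.0000 0.0000 -1.0000
    outer loop
      vertex 7.57 1.35 0.00
      vertex 5.18 0.07 0.00
      vertex 8.28 6.48 0.00
    endloop
  endfacet
  facet normal 0.0000 0.0000 -1.0000
    outer loop
      vertex 8.76 3.80 0.00
      vertex 7.57 1.35 0.00
      vertex 8.28 6.48 0.00
    endloop
  endfacet
  facet normal 0.0000 0.0000 1.0000
    outer loop
      vertex 8.28 6.48 8.29
      vertex 6.32 8.36 8.29
      vertex 3.62 8.73 8.29
    endloop
  endfacet
  facet normal 0.0000 0.0000 1.0000
    outer loop
      vertex 8.28 6.48 8.29
      vertex 3.62 8.73 8.29
      vertex 1.23 7.45 8.29
    endloop
  endfacet
  facet normal 0.0000 0.0000 1.0000
    outer loop
      vertex 8.28 6.48 8.29
      vertex 1.23 7.45 8.29
      vertex 0.04 5.00 8.29
    endloop
  endfacet
  facet normal 0.0000 0.0000 1.0000
    outer loop
      vertex 8.28 6.48 8.29
      vertex 0.04 5.00 8.29
      vertex 0.52 2.32 8.29
    endloop
  endfacet
  facet normal 0.0000 0.0000 1.0000
    outer loop
      vertex 8.28 6.48 8.29
      vertex 0.52 2.32 8.29
      vertex 2.48 0.44 8.29
    endloop
  endfacet
  facet normal 0.0000 0.0000 1.0000
    outer loop
      vertex 8.28 6.48 8.29
      vertex 2.48 0.44 8.29
      vertex 5.18 0.07 8.29
    endloop
  endfacet
  facet normal 0.0000 0.0000 1.0000
    outer loop
      vertex 8.28 6.48 8.29
      vertex 5.18 0.07 8.29
      vertex 7.57 1.35 8.29
    endloop
  endfacet
  facet normal 0.0000 0.0000 1.0000
    outer loop
      vertex 8.28 6.48 8.29
      vertex 7.57 1.35 8.29
      vertex 8.76 3.80 8.29
    endloop
  endfacet
  facet normal 0.6922 0.7217 0.0000
    outer loop
      vertex 8.28 6.48 0.00
      vertex 6.32 8.36 0.00
      vertex 6.32 8.36 8.29
    endloop
  endfacet
  facet normal 0.6922 0.7217 0.0000
    outer loop
      vertex 8.28 6.48 0.00
      vertex 6.32 8.36 8.29
      vertex 8.28 6.48 8.29
    endloop
  endfacet
  facet normal 0.1358 0.9907 0.0000
    outer loop
      vertex 6.32 8.36 0.00
      vertex 3.62 8.73 0.00
      vertex 3.62 8.73 8.29
    endloop
  endfacet
  facet normal 0.1358 0.9907 0.0000
    outer loop
      vertex 6.32 8.36 0.00
      vertex 3.62 8.73 8.29
      vertex 6.32 8.36 8.29
    endloop
  endfacet
  facet normal -0.4721 0.8815 0.0000
    outer loop
      vertex 3.62 8.73 0.00
      vertex 1.23 7.45 0.00
      vertex 1.23 7.45 8.29
    endloop
  endfacet
  facet normal -0.4721 0.8815 0.0000
    outer loop
      vertex 3.62 8.73 0.00
      vertex 1.23 7.45 8.29
      vertex 3.62 8.73 8.29
    endloop
  endfacet
  facet normal -0.8995 0.4369 0.0000
    outer loop
      vertex 1.23 7.45 0.00
      vertex 0.04 5.00 0.00
      vertex 0.04 5.00 8.29
    endloop
  endfacet
  facet normal -0.8995 0.4369 0.0000
    outer loop
      vertex 1.23 7.45 0.00
      vertex 0.04 5.00 8.29
      vertex 1.23 7.45 8.29
    endloop
  endfacet
  facet normal -0.9843 -0.1763 0.0000
    outer loop
      vertex 0.04 5.00 0.00
      vertex 0.52 2.32 0.00
      vertex 0.52 2.32 8.29
    endloop
  endfacet
  facet normal -0.9843 -0.1763 0.0000
    outer loop
      vertex 0.04 5.00 0.00
      vertex 0.52 2.32 8.29
      vertex 0.04 5.00 8.29
    endloop
  endfacet
  facet normal -0.6922 -0.7217 0.0000
    outer loop
      vertex 0.52 2.32 0.00
      vertex 2.48 0.44 0.00
      vertex 2.48 0.44 8.29
    endloop
  endfacet
  facet normal -0.6922 -0.7217 0.0000
    outer loop
      vertex 0.52 2.32 0.00
      vertex 2.48 0.44 8.29
      vertex 0.52 2.32 8.29
    endloop
  endfacet
  facet normal -0.1358 -0.9907 0.0000
    outer loop
      vertex 2.48 0.44 0.00
      vertex 5.18 0.07 0.00
      vertex 5.18 0.07 8.29
    endloop
  endfacet
  facet normal -0.1358 -0.9907 0.0000
    outer loop
      vertex 2.48 0.44 0.00
      vertex 5.18 0.07 8.29
      vertex 2.48 0.44 8.29
    endloop
  endfacet
  facet normal 0.4721 -0.8815 0.0000
    outer loop
      vertex 5.18 0.07 0.00
      vertex 7.57 1.35 0.00
      vertex 7.57 1.35 8.29
    endloop
  endfacet
  facet normal 0.4721 -0.8815 0.0000
    outer loop
      vertex 5.18 0.07 0.00
      vertex 7.57 1.35 8.29
      vertex 5.18 0.07 8.29
    endloop
  endfacet
  facet normal 0.8995 -0.4369 0.0000
    outer loop
      vertex 7.57 1.35 0.00
      vertex 8.76 3.80 0.00
      vertex 8.76 3.80 8.29
    endloop
  endfacet
  facet normal 0.8995 -0.4369 0.0000
    outer loop
      vertex 7.57 1.35 0.00
      vertex 8.76 3.80 8.29
      vertex 7.57 1.35 8.29
    endloop
  endfacet
  facet normal 0.9843 0.1763 0.0000
    outer loop
      vertex 8.76 3.80 0.00
      vertex 8.28 6.48 0.00
      vertex 8.28 6.48 8.29
    endloop
  endfacet
  facet normal 0.9843 0.1763 0.0000
    outer loop
      vertex 8.76 3.80 0.00
      vertex 8.28 6.48 8.29
      vertex 8.76 3.80 8.29
    endloop
  endfacet
endsolid part

The G0 Z moves step by Δz≈1.66 mm. Every layer's G1 loop is the same polygon, so the solid is a straight extrusion of it from z=0 to z≈8.29. Closing with flat bottom and top caps and triangulating gives 36 facets — a regular 10-sided prism (a cylinder approximated with 10 flat sides), circumscribed radius ≈ 4.4 mm, height ≈ 8.29 mm.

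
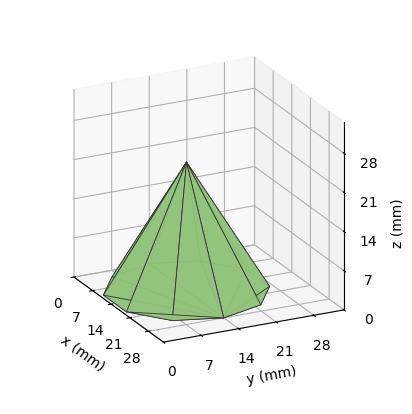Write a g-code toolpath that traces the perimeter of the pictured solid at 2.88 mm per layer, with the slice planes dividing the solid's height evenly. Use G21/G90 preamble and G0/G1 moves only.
Reading the render: the shape is a regular 10-sided pyramid, base circumscribed radius ≈ 14 mm, apex at z ≈ 23 mm (dimensions read to the nearest mm from the axis ticks). For the g-code, the solid's height is divided into equal slices at the stated Δz and each level perimeter traced with G1 moves after a G0 lift.

; perimeter-only toolpath
G21 ; units = mm
G90 ; absolute positioning
G28 ; home
; layer 1
G0 Z2.88
G0 X26.25 Y14.00
G1 X23.91 Y21.20
G1 X17.79 Y25.65
G1 X10.21 Y25.65
G1 X4.09 Y21.20
G1 X1.75 Y14.00
G1 X4.09 Y6.80
G1 X10.21 Y2.35
G1 X17.79 Y2.35
G1 X23.91 Y6.80
G1 X26.25 Y14.00
; layer 2
G0 Z5.75
G0 X24.50 Y14.00
G1 X22.50 Y20.17
G1 X17.25 Y23.98
G1 X10.75 Y23.98
G1 X5.50 Y20.17
G1 X3.50 Y14.00
G1 X5.50 Y7.83
G1 X10.75 Y4.02
G1 X17.25 Y4.02
G1 X22.50 Y7.83
G1 X24.50 Y14.00
; layer 3
G0 Z8.62
G0 X22.75 Y14.00
G1 X21.08 Y19.14
G1 X16.71 Y22.32
G1 X11.29 Y22.32
G1 X6.92 Y19.14
G1 X5.25 Y14.00
G1 X6.92 Y8.86
G1 X11.29 Y5.68
G1 X16.71 Y5.68
G1 X21.08 Y8.86
G1 X22.75 Y14.00
; layer 4
G0 Z11.50
G0 X21.00 Y14.00
G1 X19.66 Y18.12
G1 X16.16 Y20.66
G1 X11.84 Y20.66
G1 X8.34 Y18.12
G1 X7.00 Y14.00
G1 X8.34 Y9.88
G1 X11.84 Y7.34
G1 X16.16 Y7.34
G1 X19.66 Y9.88
G1 X21.00 Y14.00
; layer 5
G0 Z14.38
G0 X19.25 Y14.00
G1 X18.25 Y17.09
G1 X15.62 Y18.99
G1 X12.38 Y18.99
G1 X9.75 Y17.09
G1 X8.75 Y14.00
G1 X9.75 Y10.91
G1 X12.38 Y9.01
G1 X15.62 Y9.01
G1 X18.25 Y10.91
G1 X19.25 Y14.00
; layer 6
G0 Z17.25
G0 X17.50 Y14.00
G1 X16.83 Y16.06
G1 X15.08 Y17.33
G1 X12.92 Y17.33
G1 X11.17 Y16.06
G1 X10.50 Y14.00
G1 X11.17 Y11.94
G1 X12.92 Y10.67
G1 X15.08 Y10.67
G1 X16.83 Y11.94
G1 X17.50 Y14.00
; layer 7
G0 Z20.12
G0 X15.75 Y14.00
G1 X15.42 Y15.03
G1 X14.54 Y15.66
G1 X13.46 Y15.66
G1 X12.58 Y15.03
G1 X12.25 Y14.00
G1 X12.58 Y12.97
G1 X13.46 Y12.34
G1 X14.54 Y12.34
G1 X15.42 Y12.97
G1 X15.75 Y14.00
M2 ; end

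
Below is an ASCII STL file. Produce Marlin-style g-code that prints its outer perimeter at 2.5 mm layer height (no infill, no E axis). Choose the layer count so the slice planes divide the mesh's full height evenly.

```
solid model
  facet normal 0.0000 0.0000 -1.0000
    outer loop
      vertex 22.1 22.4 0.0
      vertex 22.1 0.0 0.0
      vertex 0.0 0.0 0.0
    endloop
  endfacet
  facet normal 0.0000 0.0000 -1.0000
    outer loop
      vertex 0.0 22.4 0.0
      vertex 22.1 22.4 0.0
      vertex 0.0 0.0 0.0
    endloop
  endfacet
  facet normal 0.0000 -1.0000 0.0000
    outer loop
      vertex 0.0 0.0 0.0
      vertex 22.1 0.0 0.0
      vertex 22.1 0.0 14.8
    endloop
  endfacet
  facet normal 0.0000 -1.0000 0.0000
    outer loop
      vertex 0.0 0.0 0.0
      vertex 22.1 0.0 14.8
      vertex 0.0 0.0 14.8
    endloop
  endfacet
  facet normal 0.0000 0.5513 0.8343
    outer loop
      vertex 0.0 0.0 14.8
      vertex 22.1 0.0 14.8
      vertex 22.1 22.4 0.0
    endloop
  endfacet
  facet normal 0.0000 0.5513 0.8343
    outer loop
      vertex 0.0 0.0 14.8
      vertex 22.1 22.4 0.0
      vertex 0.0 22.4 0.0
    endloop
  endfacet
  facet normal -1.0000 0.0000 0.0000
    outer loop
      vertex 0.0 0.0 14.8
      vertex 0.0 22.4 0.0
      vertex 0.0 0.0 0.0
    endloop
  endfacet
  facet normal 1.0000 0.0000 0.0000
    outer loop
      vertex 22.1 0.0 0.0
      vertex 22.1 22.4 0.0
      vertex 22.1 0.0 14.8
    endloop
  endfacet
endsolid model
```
; perimeter-only toolpath
G21 ; units = mm
G90 ; absolute positioning
G28 ; home
; layer 1
G0 Z2.5
G0 X0.0 Y0.0
G1 X22.1 Y0.0
G1 X22.1 Y18.7
G1 X0.0 Y18.7
G1 X0.0 Y0.0
; layer 2
G0 Z4.9
G0 X0.0 Y0.0
G1 X22.1 Y0.0
G1 X22.1 Y14.9
G1 X0.0 Y14.9
G1 X0.0 Y0.0
; layer 3
G0 Z7.4
G0 X0.0 Y0.0
G1 X22.1 Y0.0
G1 X22.1 Y11.2
G1 X0.0 Y11.2
G1 X0.0 Y0.0
; layer 4
G0 Z9.9
G0 X0.0 Y0.0
G1 X22.1 Y0.0
G1 X22.1 Y7.5
G1 X0.0 Y7.5
G1 X0.0 Y0.0
; layer 5
G0 Z12.3
G0 X0.0 Y0.0
G1 X22.1 Y0.0
G1 X22.1 Y3.7
G1 X0.0 Y3.7
G1 X0.0 Y0.0
M2 ; end

The solid is a wedge (ramp): 22.1 × 22.4 mm base, rising to 14.8 mm along the y=0 edge and sloping linearly to z=0 at y=22.4. Slicing at Δz = 2.5 mm — 6 equal slices spanning the solid's height, so layer i sits at z = i·h/6 — gives 5 non-empty perimeters. Each is a 4-segment closed polygon; G0 lifts to the layer z and rapids to the start vertex, then G1 traces the edges. The cross-section shrinks linearly with z (the slice at the apex is degenerate and omitted).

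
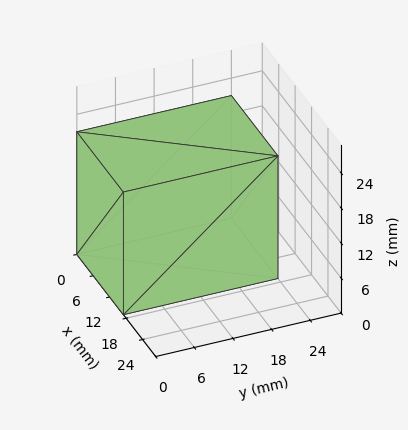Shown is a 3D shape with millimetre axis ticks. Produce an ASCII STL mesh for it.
Reading the render: the shape is a rectangular box, roughly 17 × 24 mm footprint and 21 mm tall (dimensions read to the nearest mm from the axis ticks). For the STL, each face is triangulated and given an outward normal.

solid part
  facet normal 0.0000 0.0000 -1.0000
    outer loop
      vertex 17.0 24.0 0.0
      vertex 17.0 0.0 0.0
      vertex 0.0 0.0 0.0
    endloop
  endfacet
  facet normal 0.0000 0.0000 -1.0000
    outer loop
      vertex 0.0 24.0 0.0
      vertex 17.0 24.0 0.0
      vertex 0.0 0.0 0.0
    endloop
  endfacet
  facet normal 0.0000 0.0000 1.0000
    outer loop
      vertex 0.0 0.0 21.0
      vertex 17.0 0.0 21.0
      vertex 17.0 24.0 21.0
    endloop
  endfacet
  facet normal 0.0000 0.0000 1.0000
    outer loop
      vertex 0.0 0.0 21.0
      vertex 17.0 24.0 21.0
      vertex 0.0 24.0 21.0
    endloop
  endfacet
  facet normal 0.0000 -1.0000 0.0000
    outer loop
      vertex 0.0 0.0 0.0
      vertex 17.0 0.0 0.0
      vertex 17.0 0.0 21.0
    endloop
  endfacet
  facet normal 0.0000 -1.0000 0.0000
    outer loop
      vertex 0.0 0.0 0.0
      vertex 17.0 0.0 21.0
      vertex 0.0 0.0 21.0
    endloop
  endfacet
  facet normal 0.0000 1.0000 0.0000
    outer loop
      vertex 17.0 24.0 21.0
      vertex 17.0 24.0 0.0
      vertex 0.0 24.0 0.0
    endloop
  endfacet
  facet normal 0.0000 1.0000 0.0000
    outer loop
      vertex 0.0 24.0 21.0
      vertex 17.0 24.0 21.0
      vertex 0.0 24.0 0.0
    endloop
  endfacet
  facet normal -1.0000 0.0000 0.0000
    outer loop
      vertex 0.0 24.0 21.0
      vertex 0.0 24.0 0.0
      vertex 0.0 0.0 0.0
    endloop
  endfacet
  facet normal -1.0000 0.0000 0.0000
    outer loop
      vertex 0.0 0.0 21.0
      vertex 0.0 24.0 21.0
      vertex 0.0 0.0 0.0
    endloop
  endfacet
  facet normal 1.0000 0.0000 0.0000
    outer loop
      vertex 17.0 0.0 0.0
      vertex 17.0 24.0 0.0
      vertex 17.0 24.0 21.0
    endloop
  endfacet
  facet normal 1.0000 0.0000 0.0000
    outer loop
      vertex 17.0 0.0 0.0
      vertex 17.0 24.0 21.0
      vertex 17.0 0.0 21.0
    endloop
  endfacet
endsolid part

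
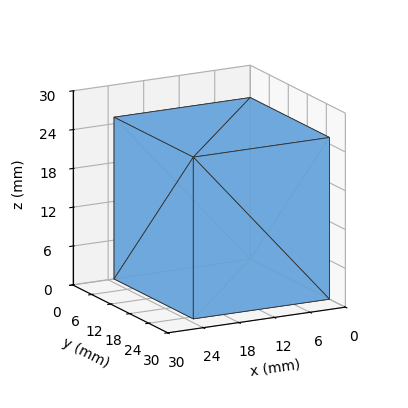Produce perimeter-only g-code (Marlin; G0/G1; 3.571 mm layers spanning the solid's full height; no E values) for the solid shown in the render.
Reading the render: the shape is a rectangular box, roughly 23 × 25 mm footprint and 25 mm tall (dimensions read to the nearest mm from the axis ticks). For the g-code, the solid's height is divided into equal slices at the stated Δz and each level perimeter traced with G1 moves after a G0 lift.

; perimeter-only toolpath
G21 ; units = mm
G90 ; absolute positioning
G28 ; home
; layer 1
G0 Z3.571
G0 X0.000 Y0.000
G1 X23.000 Y0.000
G1 X23.000 Y25.000
G1 X0.000 Y25.000
G1 X0.000 Y0.000
; layer 2
G0 Z7.143
G0 X0.000 Y0.000
G1 X23.000 Y0.000
G1 X23.000 Y25.000
G1 X0.000 Y25.000
G1 X0.000 Y0.000
; layer 3
G0 Z10.714
G0 X0.000 Y0.000
G1 X23.000 Y0.000
G1 X23.000 Y25.000
G1 X0.000 Y25.000
G1 X0.000 Y0.000
; layer 4
G0 Z14.286
G0 X0.000 Y0.000
G1 X23.000 Y0.000
G1 X23.000 Y25.000
G1 X0.000 Y25.000
G1 X0.000 Y0.000
; layer 5
G0 Z17.857
G0 X0.000 Y0.000
G1 X23.000 Y0.000
G1 X23.000 Y25.000
G1 X0.000 Y25.000
G1 X0.000 Y0.000
; layer 6
G0 Z21.429
G0 X0.000 Y0.000
G1 X23.000 Y0.000
G1 X23.000 Y25.000
G1 X0.000 Y25.000
G1 X0.000 Y0.000
; layer 7
G0 Z25.000
G0 X0.000 Y0.000
G1 X23.000 Y0.000
G1 X23.000 Y25.000
G1 X0.000 Y25.000
G1 X0.000 Y0.000
M2 ; end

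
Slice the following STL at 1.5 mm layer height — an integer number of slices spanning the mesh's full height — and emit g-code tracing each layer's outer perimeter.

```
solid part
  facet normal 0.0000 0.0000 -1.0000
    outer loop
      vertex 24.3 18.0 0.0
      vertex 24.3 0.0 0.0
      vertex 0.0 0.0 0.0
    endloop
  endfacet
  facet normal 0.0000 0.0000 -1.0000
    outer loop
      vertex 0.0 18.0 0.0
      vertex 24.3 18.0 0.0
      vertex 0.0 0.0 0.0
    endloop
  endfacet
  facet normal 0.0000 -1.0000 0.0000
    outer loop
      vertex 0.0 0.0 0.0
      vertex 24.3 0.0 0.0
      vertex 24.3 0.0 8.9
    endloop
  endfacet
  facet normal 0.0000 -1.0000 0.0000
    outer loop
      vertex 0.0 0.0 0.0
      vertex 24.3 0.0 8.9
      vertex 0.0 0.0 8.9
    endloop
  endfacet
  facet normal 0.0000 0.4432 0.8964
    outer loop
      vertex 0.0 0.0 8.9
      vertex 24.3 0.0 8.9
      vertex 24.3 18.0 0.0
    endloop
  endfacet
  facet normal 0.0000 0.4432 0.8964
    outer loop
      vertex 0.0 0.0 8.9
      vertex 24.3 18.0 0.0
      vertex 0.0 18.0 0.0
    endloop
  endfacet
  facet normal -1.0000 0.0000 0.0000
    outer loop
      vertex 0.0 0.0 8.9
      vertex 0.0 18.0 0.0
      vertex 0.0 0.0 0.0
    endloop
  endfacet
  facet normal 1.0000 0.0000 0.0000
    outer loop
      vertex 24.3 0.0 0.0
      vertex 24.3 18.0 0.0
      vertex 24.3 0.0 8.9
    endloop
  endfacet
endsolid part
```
; perimeter-only toolpath
G21 ; units = mm
G90 ; absolute positioning
G28 ; home
; layer 1
G0 Z1.5
G0 X0.0 Y0.0
G1 X24.3 Y0.0
G1 X24.3 Y15.0
G1 X0.0 Y15.0
G1 X0.0 Y0.0
; layer 2
G0 Z3.0
G0 X0.0 Y0.0
G1 X24.3 Y0.0
G1 X24.3 Y12.0
G1 X0.0 Y12.0
G1 X0.0 Y0.0
; layer 3
G0 Z4.5
G0 X0.0 Y0.0
G1 X24.3 Y0.0
G1 X24.3 Y9.0
G1 X0.0 Y9.0
G1 X0.0 Y0.0
; layer 4
G0 Z5.9
G0 X0.0 Y0.0
G1 X24.3 Y0.0
G1 X24.3 Y6.0
G1 X0.0 Y6.0
G1 X0.0 Y0.0
; layer 5
G0 Z7.4
G0 X0.0 Y0.0
G1 X24.3 Y0.0
G1 X24.3 Y3.0
G1 X0.0 Y3.0
G1 X0.0 Y0.0
M2 ; end

The solid is a wedge (ramp): 24.3 × 18 mm base, rising to 8.9 mm along the y=0 edge and sloping linearly to z=0 at y=18. Slicing at Δz = 1.5 mm — 6 equal slices spanning the solid's height, so layer i sits at z = i·h/6 — gives 5 non-empty perimeters. Each is a 4-segment closed polygon; G0 lifts to the layer z and rapids to the start vertex, then G1 traces the edges. The cross-section shrinks linearly with z (the slice at the apex is degenerate and omitted).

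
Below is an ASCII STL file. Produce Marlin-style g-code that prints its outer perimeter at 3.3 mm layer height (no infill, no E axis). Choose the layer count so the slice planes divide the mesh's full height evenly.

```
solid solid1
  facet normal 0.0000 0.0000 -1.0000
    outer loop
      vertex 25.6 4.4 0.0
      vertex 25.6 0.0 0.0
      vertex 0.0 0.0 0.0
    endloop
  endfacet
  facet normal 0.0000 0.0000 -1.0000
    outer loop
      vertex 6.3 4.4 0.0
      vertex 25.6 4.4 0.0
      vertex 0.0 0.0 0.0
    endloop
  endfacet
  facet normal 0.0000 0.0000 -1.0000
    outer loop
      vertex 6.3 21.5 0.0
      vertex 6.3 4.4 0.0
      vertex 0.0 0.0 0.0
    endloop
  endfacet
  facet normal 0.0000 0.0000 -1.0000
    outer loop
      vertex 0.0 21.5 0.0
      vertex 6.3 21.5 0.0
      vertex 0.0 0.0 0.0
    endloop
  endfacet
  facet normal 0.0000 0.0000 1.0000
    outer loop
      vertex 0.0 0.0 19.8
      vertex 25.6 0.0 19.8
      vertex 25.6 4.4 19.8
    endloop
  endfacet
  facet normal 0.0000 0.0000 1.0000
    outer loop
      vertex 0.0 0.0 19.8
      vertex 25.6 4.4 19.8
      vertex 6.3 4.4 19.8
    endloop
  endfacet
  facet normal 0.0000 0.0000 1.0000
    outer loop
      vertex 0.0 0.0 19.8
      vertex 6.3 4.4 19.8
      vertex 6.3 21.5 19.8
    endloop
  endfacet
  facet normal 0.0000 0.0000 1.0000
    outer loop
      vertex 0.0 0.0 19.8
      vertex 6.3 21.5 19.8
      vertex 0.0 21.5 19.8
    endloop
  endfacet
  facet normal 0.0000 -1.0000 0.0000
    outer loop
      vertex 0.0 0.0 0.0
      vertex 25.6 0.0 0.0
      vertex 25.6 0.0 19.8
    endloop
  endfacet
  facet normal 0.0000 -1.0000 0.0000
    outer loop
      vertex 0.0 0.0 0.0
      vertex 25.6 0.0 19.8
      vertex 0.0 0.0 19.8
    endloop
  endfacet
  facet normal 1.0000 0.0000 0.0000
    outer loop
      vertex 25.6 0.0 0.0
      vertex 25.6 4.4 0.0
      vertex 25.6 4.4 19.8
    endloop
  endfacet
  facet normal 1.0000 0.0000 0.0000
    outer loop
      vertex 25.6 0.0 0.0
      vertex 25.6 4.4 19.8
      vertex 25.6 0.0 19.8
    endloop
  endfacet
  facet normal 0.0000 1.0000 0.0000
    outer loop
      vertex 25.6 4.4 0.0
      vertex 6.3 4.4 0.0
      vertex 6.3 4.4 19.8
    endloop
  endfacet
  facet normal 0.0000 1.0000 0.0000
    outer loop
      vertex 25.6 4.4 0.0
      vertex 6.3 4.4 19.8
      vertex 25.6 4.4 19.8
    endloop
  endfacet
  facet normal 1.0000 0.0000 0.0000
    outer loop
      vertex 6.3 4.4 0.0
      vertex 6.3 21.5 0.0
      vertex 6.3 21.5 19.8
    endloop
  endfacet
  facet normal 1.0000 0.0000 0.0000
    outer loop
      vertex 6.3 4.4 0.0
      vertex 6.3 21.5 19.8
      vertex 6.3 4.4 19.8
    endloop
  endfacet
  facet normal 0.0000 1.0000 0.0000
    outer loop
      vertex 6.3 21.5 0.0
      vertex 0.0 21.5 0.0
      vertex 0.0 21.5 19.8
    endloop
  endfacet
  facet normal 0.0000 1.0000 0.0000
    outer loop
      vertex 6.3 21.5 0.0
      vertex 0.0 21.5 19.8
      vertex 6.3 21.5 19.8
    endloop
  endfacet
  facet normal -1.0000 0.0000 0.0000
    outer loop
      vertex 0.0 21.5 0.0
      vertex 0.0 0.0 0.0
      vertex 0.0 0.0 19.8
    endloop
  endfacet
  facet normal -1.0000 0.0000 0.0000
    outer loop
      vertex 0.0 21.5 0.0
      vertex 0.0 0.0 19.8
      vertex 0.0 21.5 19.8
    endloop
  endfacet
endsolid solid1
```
; perimeter-only toolpath
G21 ; units = mm
G90 ; absolute positioning
G28 ; home
; layer 1
G0 Z3.3
G0 X0.0 Y0.0
G1 X25.6 Y0.0
G1 X25.6 Y4.4
G1 X6.3 Y4.4
G1 X6.3 Y21.5
G1 X0.0 Y21.5
G1 X0.0 Y0.0
; layer 2
G0 Z6.6
G0 X0.0 Y0.0
G1 X25.6 Y0.0
G1 X25.6 Y4.4
G1 X6.3 Y4.4
G1 X6.3 Y21.5
G1 X0.0 Y21.5
G1 X0.0 Y0.0
; layer 3
G0 Z9.9
G0 X0.0 Y0.0
G1 X25.6 Y0.0
G1 X25.6 Y4.4
G1 X6.3 Y4.4
G1 X6.3 Y21.5
G1 X0.0 Y21.5
G1 X0.0 Y0.0
; layer 4
G0 Z13.2
G0 X0.0 Y0.0
G1 X25.6 Y0.0
G1 X25.6 Y4.4
G1 X6.3 Y4.4
G1 X6.3 Y21.5
G1 X0.0 Y21.5
G1 X0.0 Y0.0
; layer 5
G0 Z16.5
G0 X0.0 Y0.0
G1 X25.6 Y0.0
G1 X25.6 Y4.4
G1 X6.3 Y4.4
G1 X6.3 Y21.5
G1 X0.0 Y21.5
G1 X0.0 Y0.0
; layer 6
G0 Z19.8
G0 X0.0 Y0.0
G1 X25.6 Y0.0
G1 X25.6 Y4.4
G1 X6.3 Y4.4
G1 X6.3 Y21.5
G1 X0.0 Y21.5
G1 X0.0 Y0.0
M2 ; end

The solid is an L-shaped prism: outer 25.6 × 21.5 mm, arm thicknesses ≈ 4.4 mm (horizontal) and 6.3 mm (vertical), extruded 19.8 mm in z. Slicing at Δz = 3.3 mm — 6 equal slices spanning the solid's height, so layer i sits at z = i·h/6 — gives 6 non-empty perimeters. Each is a 6-segment closed polygon; G0 lifts to the layer z and rapids to the start vertex, then G1 traces the edges.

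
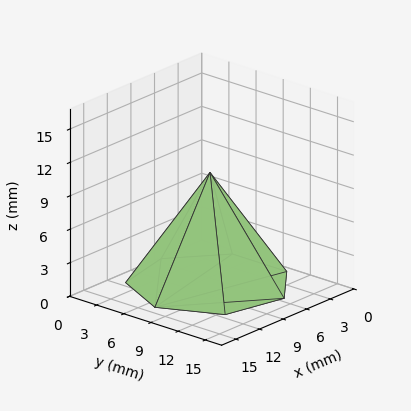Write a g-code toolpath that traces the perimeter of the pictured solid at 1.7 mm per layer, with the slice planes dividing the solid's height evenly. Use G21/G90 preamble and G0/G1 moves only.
Reading the render: the shape is a regular 7-sided pyramid, base circumscribed radius ≈ 7 mm, apex at z ≈ 10 mm (dimensions read to the nearest mm from the axis ticks). For the g-code, the solid's height is divided into equal slices at the stated Δz and each level perimeter traced with G1 moves after a G0 lift.

; perimeter-only toolpath
G21 ; units = mm
G90 ; absolute positioning
G28 ; home
; layer 1
G0 Z1.7
G0 X12.8 Y7.0
G1 X10.7 Y11.6
G1 X5.7 Y12.7
G1 X1.8 Y9.5
G1 X1.8 Y4.5
G1 X5.7 Y1.3
G1 X10.7 Y2.4
G1 X12.8 Y7.0
; layer 2
G0 Z3.3
G0 X11.7 Y7.0
G1 X9.9 Y10.7
G1 X5.9 Y11.5
G1 X2.8 Y9.0
G1 X2.8 Y5.0
G1 X5.9 Y2.5
G1 X9.9 Y3.3
G1 X11.7 Y7.0
; layer 3
G0 Z5.0
G0 X10.5 Y7.0
G1 X9.2 Y9.8
G1 X6.2 Y10.4
G1 X3.9 Y8.5
G1 X3.9 Y5.5
G1 X6.2 Y3.6
G1 X9.2 Y4.2
G1 X10.5 Y7.0
; layer 4
G0 Z6.7
G0 X9.3 Y7.0
G1 X8.5 Y8.8
G1 X6.5 Y9.3
G1 X4.9 Y8.0
G1 X4.9 Y6.0
G1 X6.5 Y4.7
G1 X8.5 Y5.2
G1 X9.3 Y7.0
; layer 5
G0 Z8.3
G0 X8.2 Y7.0
G1 X7.7 Y7.9
G1 X6.7 Y8.1
G1 X6.0 Y7.5
G1 X6.0 Y6.5
G1 X6.7 Y5.9
G1 X7.7 Y6.1
G1 X8.2 Y7.0
M2 ; end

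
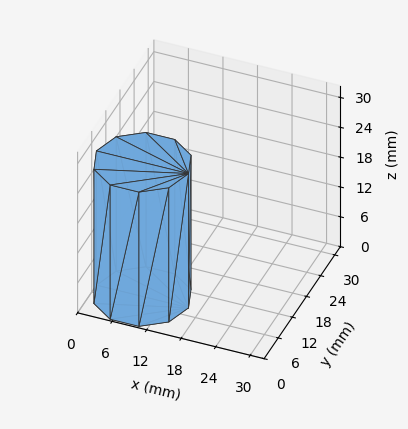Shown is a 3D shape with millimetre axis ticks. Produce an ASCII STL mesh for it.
Reading the render: the shape is a regular 10-sided prism (a cylinder approximated with 10 flat sides), circumscribed radius ≈ 8 mm, height ≈ 27 mm (dimensions read to the nearest mm from the axis ticks). For the STL, each face is triangulated and given an outward normal.

solid part
  facet normal 0.0000 0.0000 -1.0000
    outer loop
      vertex 10.5 15.6 0.0
      vertex 14.5 12.7 0.0
      vertex 16.0 8.0 0.0
    endloop
  endfacet
  facet normal 0.0000 0.0000 -1.0000
    outer loop
      vertex 5.5 15.6 0.0
      vertex 10.5 15.6 0.0
      vertex 16.0 8.0 0.0
    endloop
  endfacet
  facet normal 0.0000 0.0000 -1.0000
    outer loop
      vertex 1.5 12.7 0.0
      vertex 5.5 15.6 0.0
      vertex 16.0 8.0 0.0
    endloop
  endfacet
  facet normal 0.0000 0.0000 -1.0000
    outer loop
      vertex 0.0 8.0 0.0
      vertex 1.5 12.7 0.0
      vertex 16.0 8.0 0.0
    endloop
  endfacet
  facet normal 0.0000 0.0000 -1.0000
    outer loop
      vertex 1.5 3.3 0.0
      vertex 0.0 8.0 0.0
      vertex 16.0 8.0 0.0
    endloop
  endfacet
  facet normal 0.0000 0.0000 -1.0000
    outer loop
      vertex 5.5 0.4 0.0
      vertex 1.5 3.3 0.0
      vertex 16.0 8.0 0.0
    endloop
  endfacet
  facet normal 0.0000 0.0000 -1.0000
    outer loop
      vertex 10.5 0.4 0.0
      vertex 5.5 0.4 0.0
      vertex 16.0 8.0 0.0
    endloop
  endfacet
  facet normal 0.0000 0.0000 -1.0000
    outer loop
      vertex 14.5 3.3 0.0
      vertex 10.5 0.4 0.0
      vertex 16.0 8.0 0.0
    endloop
  endfacet
  facet normal 0.0000 0.0000 1.0000
    outer loop
      vertex 16.0 8.0 27.0
      vertex 14.5 12.7 27.0
      vertex 10.5 15.6 27.0
    endloop
  endfacet
  facet normal 0.0000 0.0000 1.0000
    outer loop
      vertex 16.0 8.0 27.0
      vertex 10.5 15.6 27.0
      vertex 5.5 15.6 27.0
    endloop
  endfacet
  facet normal 0.0000 0.0000 1.0000
    outer loop
      vertex 16.0 8.0 27.0
      vertex 5.5 15.6 27.0
      vertex 1.5 12.7 27.0
    endloop
  endfacet
  facet normal 0.0000 0.0000 1.0000
    outer loop
      vertex 16.0 8.0 27.0
      vertex 1.5 12.7 27.0
      vertex 0.0 8.0 27.0
    endloop
  endfacet
  facet normal 0.0000 0.0000 1.0000
    outer loop
      vertex 16.0 8.0 27.0
      vertex 0.0 8.0 27.0
      vertex 1.5 3.3 27.0
    endloop
  endfacet
  facet normal 0.0000 0.0000 1.0000
    outer loop
      vertex 16.0 8.0 27.0
      vertex 1.5 3.3 27.0
      vertex 5.5 0.4 27.0
    endloop
  endfacet
  facet normal 0.0000 0.0000 1.0000
    outer loop
      vertex 16.0 8.0 27.0
      vertex 5.5 0.4 27.0
      vertex 10.5 0.4 27.0
    endloop
  endfacet
  facet normal 0.0000 0.0000 1.0000
    outer loop
      vertex 16.0 8.0 27.0
      vertex 10.5 0.4 27.0
      vertex 14.5 3.3 27.0
    endloop
  endfacet
  facet normal 0.9527 0.3040 0.0000
    outer loop
      vertex 16.0 8.0 0.0
      vertex 14.5 12.7 0.0
      vertex 14.5 12.7 27.0
    endloop
  endfacet
  facet normal 0.9527 0.3040 0.0000
    outer loop
      vertex 16.0 8.0 0.0
      vertex 14.5 12.7 27.0
      vertex 16.0 8.0 27.0
    endloop
  endfacet
  facet normal 0.5870 0.8096 0.0000
    outer loop
      vertex 14.5 12.7 0.0
      vertex 10.5 15.6 0.0
      vertex 10.5 15.6 27.0
    endloop
  endfacet
  facet normal 0.5870 0.8096 0.0000
    outer loop
      vertex 14.5 12.7 0.0
      vertex 10.5 15.6 27.0
      vertex 14.5 12.7 27.0
    endloop
  endfacet
  facet normal 0.0000 1.0000 0.0000
    outer loop
      vertex 10.5 15.6 0.0
      vertex 5.5 15.6 0.0
      vertex 5.5 15.6 27.0
    endloop
  endfacet
  facet normal 0.0000 1.0000 0.0000
    outer loop
      vertex 10.5 15.6 0.0
      vertex 5.5 15.6 27.0
      vertex 10.5 15.6 27.0
    endloop
  endfacet
  facet normal -0.5870 0.8096 0.0000
    outer loop
      vertex 5.5 15.6 0.0
      vertex 1.5 12.7 0.0
      vertex 1.5 12.7 27.0
    endloop
  endfacet
  facet normal -0.5870 0.8096 0.0000
    outer loop
      vertex 5.5 15.6 0.0
      vertex 1.5 12.7 27.0
      vertex 5.5 15.6 27.0
    endloop
  endfacet
  facet normal -0.9527 0.3040 0.0000
    outer loop
      vertex 1.5 12.7 0.0
      vertex 0.0 8.0 0.0
      vertex 0.0 8.0 27.0
    endloop
  endfacet
  facet normal -0.9527 0.3040 0.0000
    outer loop
      vertex 1.5 12.7 0.0
      vertex 0.0 8.0 27.0
      vertex 1.5 12.7 27.0
    endloop
  endfacet
  facet normal -0.9527 -0.3040 0.0000
    outer loop
      vertex 0.0 8.0 0.0
      vertex 1.5 3.3 0.0
      vertex 1.5 3.3 27.0
    endloop
  endfacet
  facet normal -0.9527 -0.3040 0.0000
    outer loop
      vertex 0.0 8.0 0.0
      vertex 1.5 3.3 27.0
      vertex 0.0 8.0 27.0
    endloop
  endfacet
  facet normal -0.5870 -0.8096 0.0000
    outer loop
      vertex 1.5 3.3 0.0
      vertex 5.5 0.4 0.0
      vertex 5.5 0.4 27.0
    endloop
  endfacet
  facet normal -0.5870 -0.8096 0.0000
    outer loop
      vertex 1.5 3.3 0.0
      vertex 5.5 0.4 27.0
      vertex 1.5 3.3 27.0
    endloop
  endfacet
  facet normal 0.0000 -1.0000 0.0000
    outer loop
      vertex 5.5 0.4 0.0
      vertex 10.5 0.4 0.0
      vertex 10.5 0.4 27.0
    endloop
  endfacet
  facet normal 0.0000 -1.0000 0.0000
    outer loop
      vertex 5.5 0.4 0.0
      vertex 10.5 0.4 27.0
      vertex 5.5 0.4 27.0
    endloop
  endfacet
  facet normal 0.5870 -0.8096 0.0000
    outer loop
      vertex 10.5 0.4 0.0
      vertex 14.5 3.3 0.0
      vertex 14.5 3.3 27.0
    endloop
  endfacet
  facet normal 0.5870 -0.8096 0.0000
    outer loop
      vertex 10.5 0.4 0.0
      vertex 14.5 3.3 27.0
      vertex 10.5 0.4 27.0
    endloop
  endfacet
  facet normal 0.9527 -0.3040 0.0000
    outer loop
      vertex 14.5 3.3 0.0
      vertex 16.0 8.0 0.0
      vertex 16.0 8.0 27.0
    endloop
  endfacet
  facet normal 0.9527 -0.3040 0.0000
    outer loop
      vertex 14.5 3.3 0.0
      vertex 16.0 8.0 27.0
      vertex 14.5 3.3 27.0
    endloop
  endfacet
endsolid part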